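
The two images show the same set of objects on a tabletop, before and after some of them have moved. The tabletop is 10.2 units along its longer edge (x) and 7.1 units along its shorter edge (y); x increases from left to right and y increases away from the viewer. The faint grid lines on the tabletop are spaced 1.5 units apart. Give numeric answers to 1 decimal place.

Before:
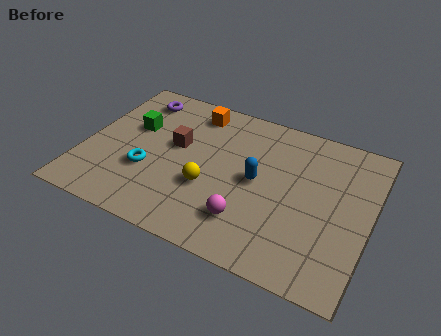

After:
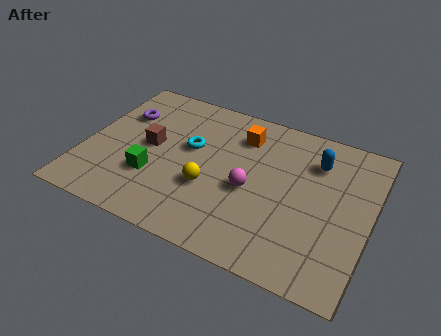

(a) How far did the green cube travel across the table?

2.3

The green cube was near (1.6, 4.4) before and (2.6, 2.3) after, so it travelled √(1.0² + 2.1²) ≈ 2.3 units.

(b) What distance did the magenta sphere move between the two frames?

1.4

From (6.1, 1.7) to (6.0, 3.1), the magenta sphere covered √(0.1² + 1.4²) ≈ 1.4 units.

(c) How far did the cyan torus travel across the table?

2.1

From (2.4, 2.5) to (3.7, 4.2), the cyan torus covered √(1.3² + 1.7²) ≈ 2.1 units.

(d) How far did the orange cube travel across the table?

1.9

From (3.6, 6.0) to (5.4, 5.5), the orange cube covered √(1.8² + 0.5²) ≈ 1.9 units.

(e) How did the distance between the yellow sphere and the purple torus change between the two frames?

-0.3

Before: roughly 4.5 units apart; after: 4.2. That's 0.3 units closer together.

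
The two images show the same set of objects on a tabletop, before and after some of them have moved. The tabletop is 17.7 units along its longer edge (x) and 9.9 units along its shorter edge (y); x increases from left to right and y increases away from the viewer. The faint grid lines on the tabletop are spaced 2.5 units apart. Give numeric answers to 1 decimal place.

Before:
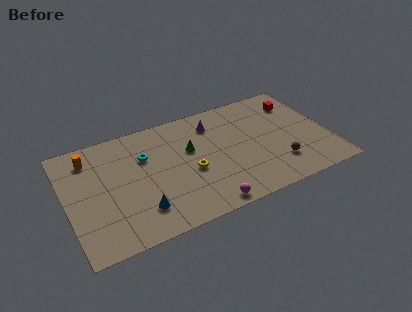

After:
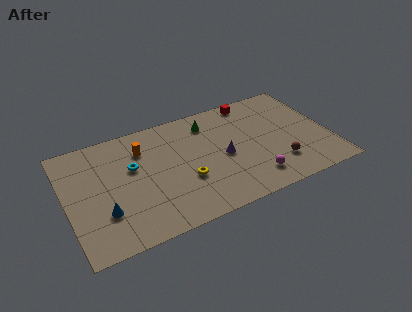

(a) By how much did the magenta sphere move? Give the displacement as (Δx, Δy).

(3.4, 1.0)

The magenta sphere started near (8.8, 0.9) and ended near (12.2, 1.9).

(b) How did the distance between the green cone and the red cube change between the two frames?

-4.5

Before: roughly 7.7 units apart; after: 3.2. That's 4.5 units closer together.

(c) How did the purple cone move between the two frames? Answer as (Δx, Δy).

(0.3, -3.2)

The purple cone started near (10.2, 7.8) and ended near (10.5, 4.6).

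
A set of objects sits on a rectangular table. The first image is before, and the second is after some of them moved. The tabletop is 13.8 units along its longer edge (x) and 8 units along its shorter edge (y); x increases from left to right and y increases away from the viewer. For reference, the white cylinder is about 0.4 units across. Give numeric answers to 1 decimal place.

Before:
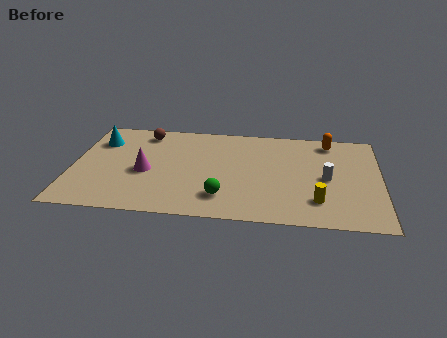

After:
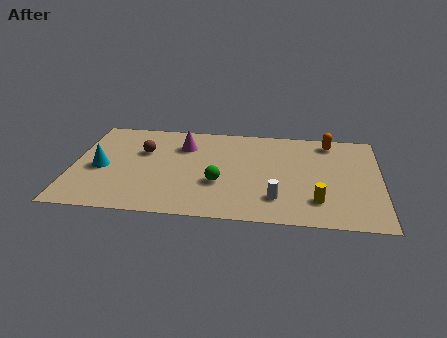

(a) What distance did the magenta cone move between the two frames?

2.9

From (3.3, 3.5) to (4.9, 5.9), the magenta cone covered √(1.6² + 2.4²) ≈ 2.9 units.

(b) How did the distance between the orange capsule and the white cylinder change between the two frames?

+2.4

The distance was about 3.1 in the first image and 5.5 in the second, so they moved 2.4 units further apart.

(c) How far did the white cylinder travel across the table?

2.9

The white cylinder was near (11.4, 3.8) before and (9.2, 1.9) after, so it travelled √(2.2² + 1.9²) ≈ 2.9 units.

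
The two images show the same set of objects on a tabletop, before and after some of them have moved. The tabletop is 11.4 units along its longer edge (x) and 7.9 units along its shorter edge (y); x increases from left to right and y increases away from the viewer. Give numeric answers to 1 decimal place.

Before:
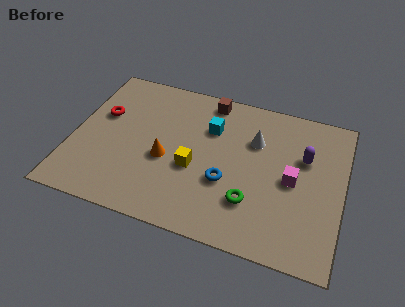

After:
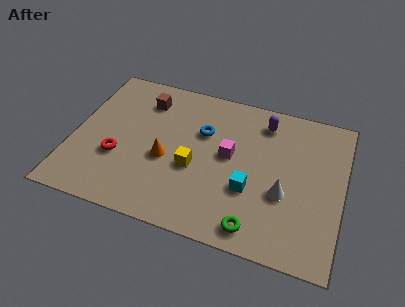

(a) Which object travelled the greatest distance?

the cyan cube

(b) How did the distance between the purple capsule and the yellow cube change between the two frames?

-0.6

Before: roughly 4.9 units apart; after: 4.3. That's 0.6 units closer together.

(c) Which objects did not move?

the yellow cube and the orange cone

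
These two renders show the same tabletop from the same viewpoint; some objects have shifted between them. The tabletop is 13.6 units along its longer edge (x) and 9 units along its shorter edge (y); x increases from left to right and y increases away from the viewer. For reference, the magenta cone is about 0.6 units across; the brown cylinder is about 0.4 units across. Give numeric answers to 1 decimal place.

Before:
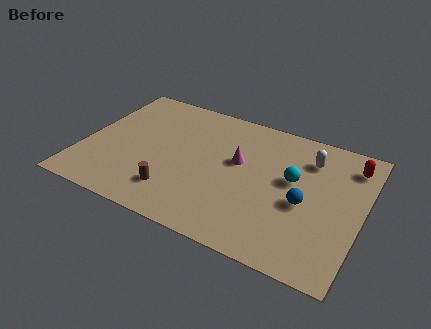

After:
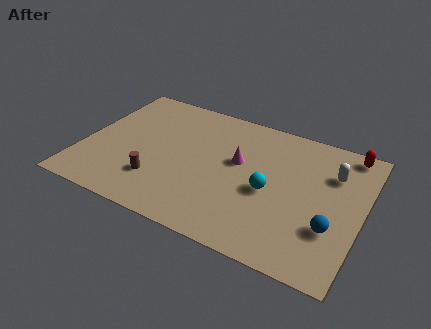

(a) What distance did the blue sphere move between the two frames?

1.7

From (10.9, 3.9) to (12.3, 2.9), the blue sphere covered √(1.4² + 1.0²) ≈ 1.7 units.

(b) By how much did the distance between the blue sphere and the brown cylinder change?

+2.0

The distance was about 6.4 in the first image and 8.4 in the second, so they moved 2.0 units further apart.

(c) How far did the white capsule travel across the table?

1.3

From (10.8, 6.9) to (12.0, 6.4), the white capsule covered √(1.2² + 0.5²) ≈ 1.3 units.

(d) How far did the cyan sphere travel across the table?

1.6

The cyan sphere was near (10.2, 5.2) before and (9.2, 4.0) after, so it travelled √(1.0² + 1.2²) ≈ 1.6 units.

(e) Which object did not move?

the magenta cone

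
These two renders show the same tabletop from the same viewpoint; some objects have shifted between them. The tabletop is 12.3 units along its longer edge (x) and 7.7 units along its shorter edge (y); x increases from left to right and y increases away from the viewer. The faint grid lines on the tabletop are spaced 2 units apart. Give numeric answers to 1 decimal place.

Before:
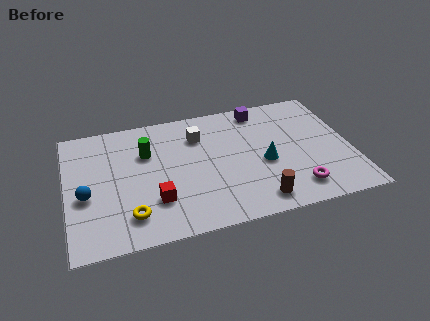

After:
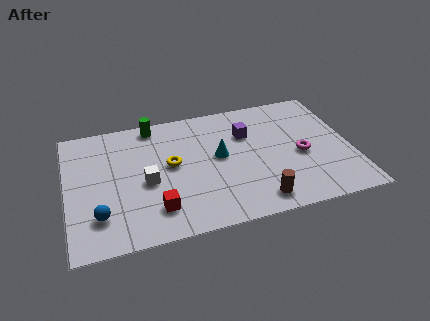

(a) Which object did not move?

the brown cylinder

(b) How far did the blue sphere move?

1.4

The blue sphere moved from about (0.8, 3.2) to (1.3, 1.9), a distance of √(0.5² + 1.3²) ≈ 1.4.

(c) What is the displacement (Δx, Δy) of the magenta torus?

(0.4, 2.0)

The magenta torus started near (9.7, 1.4) and ended near (10.1, 3.4).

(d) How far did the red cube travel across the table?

0.5

The red cube moved from about (3.7, 2.2) to (3.7, 1.7), a distance of √(0.0² + 0.5²) ≈ 0.5.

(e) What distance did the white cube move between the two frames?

3.3

From (5.8, 5.7) to (3.4, 3.4), the white cube covered √(2.4² + 2.3²) ≈ 3.3 units.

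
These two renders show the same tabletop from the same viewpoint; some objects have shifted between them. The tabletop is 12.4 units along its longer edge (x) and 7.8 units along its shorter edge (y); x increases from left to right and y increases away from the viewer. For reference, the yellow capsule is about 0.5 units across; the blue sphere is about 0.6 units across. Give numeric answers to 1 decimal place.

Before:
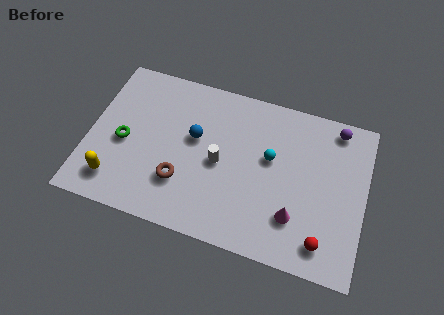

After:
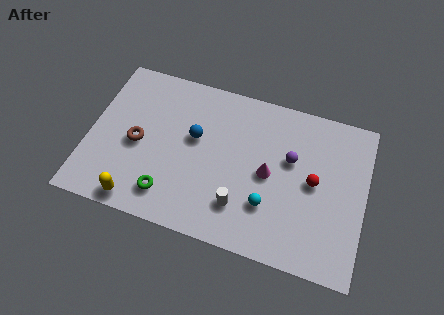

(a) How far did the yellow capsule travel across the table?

1.3

The yellow capsule moved from about (1.4, 1.5) to (2.5, 0.8), a distance of √(1.1² + 0.7²) ≈ 1.3.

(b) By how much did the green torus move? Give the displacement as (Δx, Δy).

(2.2, -2.0)

From the two frames, the green torus sits at roughly (1.6, 3.5) before and (3.8, 1.5) after.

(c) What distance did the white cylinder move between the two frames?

2.1

The white cylinder moved from about (5.9, 3.7) to (7.0, 1.9), a distance of √(1.1² + 1.8²) ≈ 2.1.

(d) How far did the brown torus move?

2.5

From (4.3, 2.3) to (2.2, 3.6), the brown torus covered √(2.1² + 1.3²) ≈ 2.5 units.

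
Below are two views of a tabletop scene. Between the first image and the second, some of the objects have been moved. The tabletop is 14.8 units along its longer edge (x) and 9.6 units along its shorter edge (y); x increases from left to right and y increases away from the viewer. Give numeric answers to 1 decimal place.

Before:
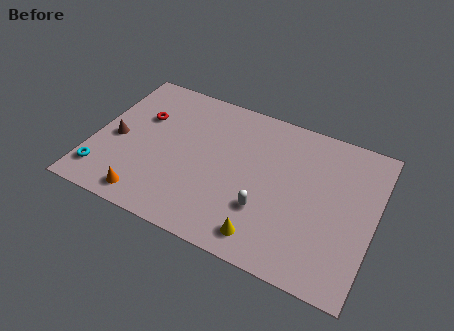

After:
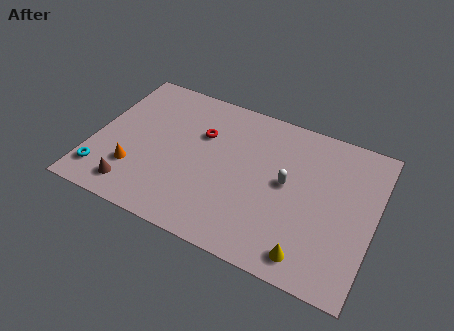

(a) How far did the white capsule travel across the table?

2.3

The white capsule was near (9.3, 3.0) before and (10.2, 5.1) after, so it travelled √(0.9² + 2.1²) ≈ 2.3 units.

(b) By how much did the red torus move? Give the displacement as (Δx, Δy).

(3.2, 0.1)

From the two frames, the red torus sits at roughly (2.3, 6.3) before and (5.5, 6.4) after.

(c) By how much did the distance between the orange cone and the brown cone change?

-2.5

They were about 3.7 units apart before and 1.2 after — 2.5 units closer together.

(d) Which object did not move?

the cyan torus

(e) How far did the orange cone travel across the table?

1.7

The orange cone moved from about (3.3, 1.2) to (2.4, 2.7), a distance of √(0.9² + 1.5²) ≈ 1.7.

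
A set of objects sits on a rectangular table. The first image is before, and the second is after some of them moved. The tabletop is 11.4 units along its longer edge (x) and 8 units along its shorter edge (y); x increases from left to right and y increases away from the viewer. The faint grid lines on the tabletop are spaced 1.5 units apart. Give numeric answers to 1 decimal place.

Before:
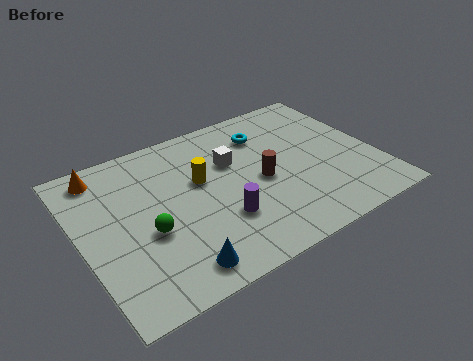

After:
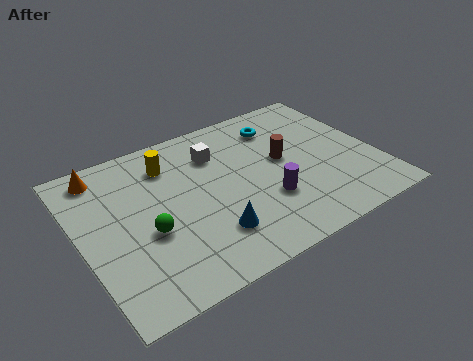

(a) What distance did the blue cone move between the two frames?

1.7

The blue cone moved from about (3.1, 1.1) to (4.6, 2.0), a distance of √(1.5² + 0.9²) ≈ 1.7.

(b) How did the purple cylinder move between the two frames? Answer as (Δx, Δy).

(1.8, 0.1)

The purple cylinder started near (5.1, 2.5) and ended near (6.9, 2.6).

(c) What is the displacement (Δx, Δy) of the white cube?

(-0.5, 0.7)

From the two frames, the white cube sits at roughly (6.0, 5.2) before and (5.5, 5.9) after.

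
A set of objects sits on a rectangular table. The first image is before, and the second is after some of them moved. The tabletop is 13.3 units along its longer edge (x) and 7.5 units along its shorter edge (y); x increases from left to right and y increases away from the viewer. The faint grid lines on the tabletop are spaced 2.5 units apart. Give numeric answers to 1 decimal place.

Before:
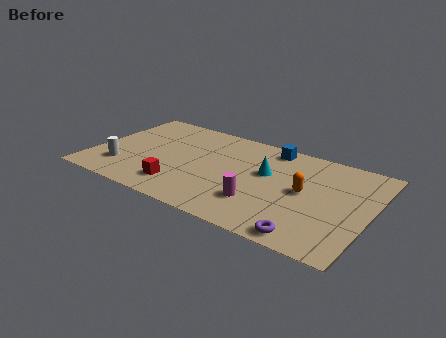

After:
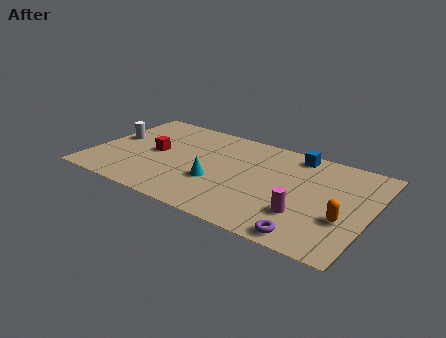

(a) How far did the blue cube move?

1.2

The blue cube was near (8.2, 6.6) before and (9.4, 6.6) after, so it travelled √(1.2² + 0.0²) ≈ 1.2 units.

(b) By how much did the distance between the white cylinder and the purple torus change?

+1.3

Before: roughly 9.3 units apart; after: 10.6. That's 1.3 units further apart.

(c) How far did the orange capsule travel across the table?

2.3

The orange capsule was near (10.2, 3.9) before and (12.2, 2.7) after, so it travelled √(2.0² + 1.2²) ≈ 2.3 units.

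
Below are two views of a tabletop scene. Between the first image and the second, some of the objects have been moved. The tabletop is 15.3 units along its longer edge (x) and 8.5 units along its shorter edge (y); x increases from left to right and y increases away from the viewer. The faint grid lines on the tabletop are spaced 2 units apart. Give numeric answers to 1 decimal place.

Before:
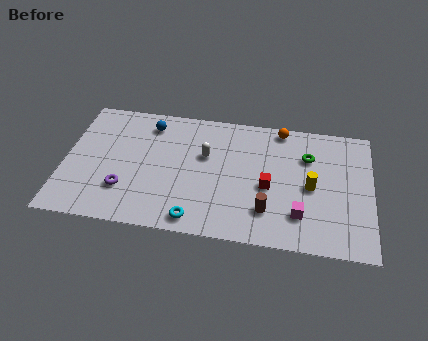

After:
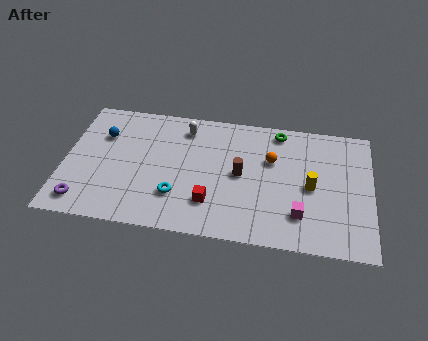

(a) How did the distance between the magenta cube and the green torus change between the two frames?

+1.6

The distance was about 3.9 in the first image and 5.5 in the second, so they moved 1.6 units further apart.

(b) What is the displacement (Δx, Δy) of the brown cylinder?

(-1.4, 2.2)

The brown cylinder was at about (10.2, 2.1) and moved to about (8.8, 4.3).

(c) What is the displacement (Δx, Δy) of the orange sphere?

(-0.4, -2.2)

The orange sphere was at about (10.7, 7.7) and moved to about (10.3, 5.5).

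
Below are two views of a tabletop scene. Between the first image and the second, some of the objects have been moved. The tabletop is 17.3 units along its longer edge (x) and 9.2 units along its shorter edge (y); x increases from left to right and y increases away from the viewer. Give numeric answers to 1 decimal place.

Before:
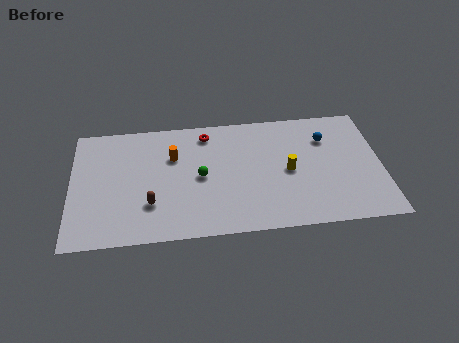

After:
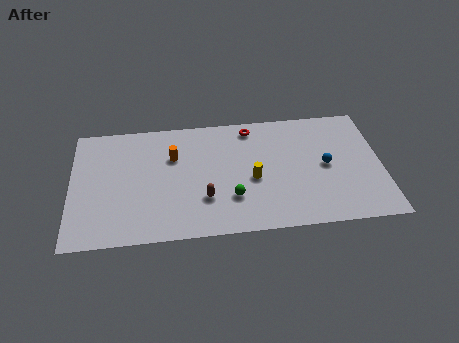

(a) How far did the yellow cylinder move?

2.0

From (12.1, 4.4) to (10.1, 4.0), the yellow cylinder covered √(2.0² + 0.4²) ≈ 2.0 units.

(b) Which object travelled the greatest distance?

the brown capsule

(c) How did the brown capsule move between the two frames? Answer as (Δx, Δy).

(3.0, 0.1)

The brown capsule started near (4.4, 2.7) and ended near (7.4, 2.8).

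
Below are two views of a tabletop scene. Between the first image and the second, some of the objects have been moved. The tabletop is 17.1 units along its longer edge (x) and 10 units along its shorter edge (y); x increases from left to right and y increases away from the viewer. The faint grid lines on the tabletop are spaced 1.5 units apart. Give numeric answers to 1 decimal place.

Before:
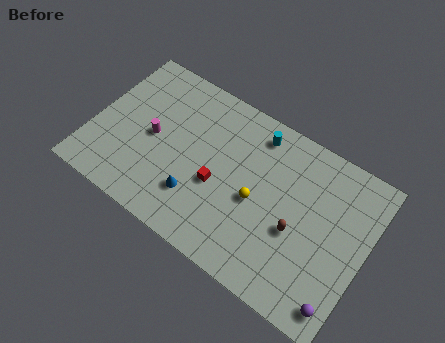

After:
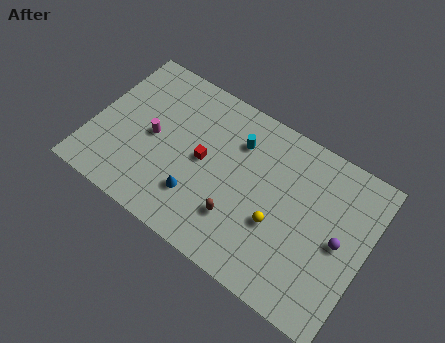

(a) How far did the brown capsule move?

3.7

The brown capsule moved from about (13.0, 4.1) to (9.5, 2.8), a distance of √(3.5² + 1.3²) ≈ 3.7.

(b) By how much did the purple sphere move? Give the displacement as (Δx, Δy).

(-0.7, 3.5)

The purple sphere was at about (16.2, 1.4) and moved to about (15.5, 4.9).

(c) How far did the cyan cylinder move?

1.5

The cyan cylinder was near (9.7, 8.5) before and (8.7, 7.4) after, so it travelled √(1.0² + 1.1²) ≈ 1.5 units.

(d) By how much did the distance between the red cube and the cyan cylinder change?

-1.8

Before: roughly 4.7 units apart; after: 2.9. That's 1.8 units closer together.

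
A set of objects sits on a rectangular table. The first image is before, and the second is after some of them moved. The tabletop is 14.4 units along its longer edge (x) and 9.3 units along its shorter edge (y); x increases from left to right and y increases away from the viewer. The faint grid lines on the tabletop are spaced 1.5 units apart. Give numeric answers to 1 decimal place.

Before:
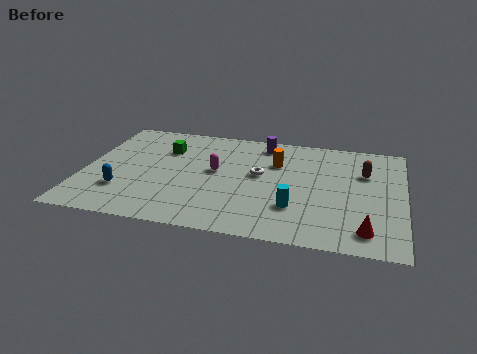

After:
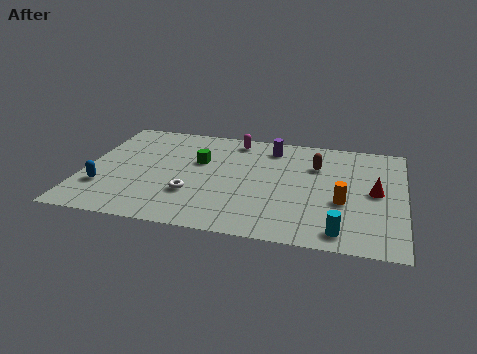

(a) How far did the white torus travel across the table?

3.7

The white torus was near (7.9, 5.2) before and (5.0, 2.9) after, so it travelled √(2.9² + 2.3²) ≈ 3.7 units.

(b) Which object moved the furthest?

the orange cylinder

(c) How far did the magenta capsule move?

3.1

From (5.9, 5.1) to (6.6, 8.1), the magenta capsule covered √(0.7² + 3.0²) ≈ 3.1 units.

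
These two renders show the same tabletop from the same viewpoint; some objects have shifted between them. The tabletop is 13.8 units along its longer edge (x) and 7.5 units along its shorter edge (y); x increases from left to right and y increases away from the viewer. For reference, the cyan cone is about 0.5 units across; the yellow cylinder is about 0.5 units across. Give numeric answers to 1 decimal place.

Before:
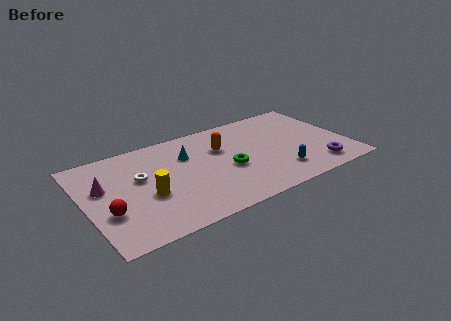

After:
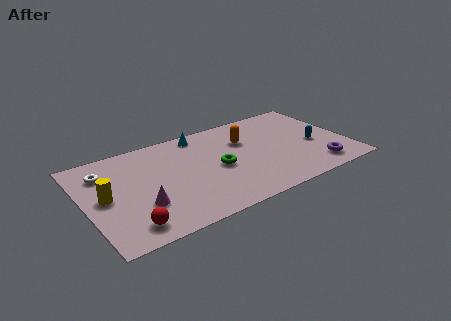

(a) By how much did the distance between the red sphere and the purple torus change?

-1.0

They were about 11.0 units apart before and 10.0 after — 1.0 units closer together.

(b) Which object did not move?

the purple torus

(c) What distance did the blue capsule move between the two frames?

2.7

From (9.9, 1.7) to (12.1, 3.2), the blue capsule covered √(2.2² + 1.5²) ≈ 2.7 units.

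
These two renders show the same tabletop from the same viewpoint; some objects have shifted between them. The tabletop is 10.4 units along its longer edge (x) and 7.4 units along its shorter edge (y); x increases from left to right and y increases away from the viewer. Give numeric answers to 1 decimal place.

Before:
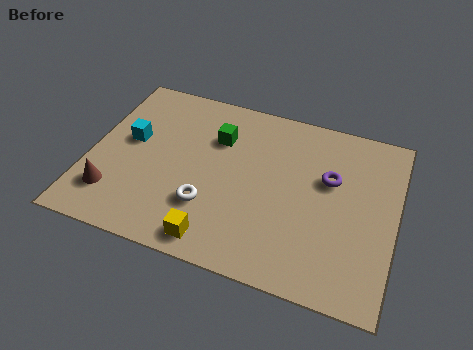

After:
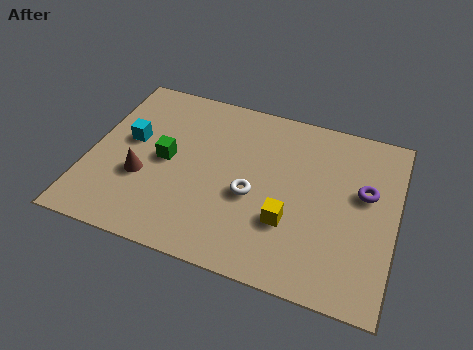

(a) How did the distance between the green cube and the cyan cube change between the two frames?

-1.7

The distance was about 3.1 in the first image and 1.4 in the second, so they moved 1.7 units closer together.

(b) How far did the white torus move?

1.7

The white torus moved from about (4.2, 2.2) to (5.6, 3.1), a distance of √(1.4² + 0.9²) ≈ 1.7.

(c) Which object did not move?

the cyan cube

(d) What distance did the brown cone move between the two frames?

1.3

The brown cone was near (1.0, 1.7) before and (1.9, 2.7) after, so it travelled √(0.9² + 1.0²) ≈ 1.3 units.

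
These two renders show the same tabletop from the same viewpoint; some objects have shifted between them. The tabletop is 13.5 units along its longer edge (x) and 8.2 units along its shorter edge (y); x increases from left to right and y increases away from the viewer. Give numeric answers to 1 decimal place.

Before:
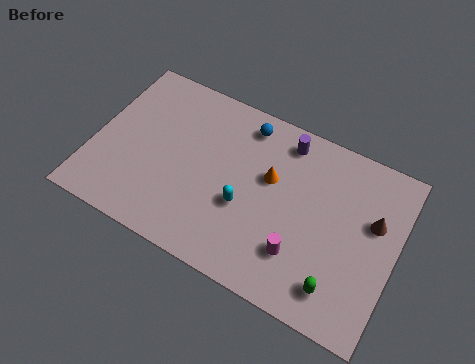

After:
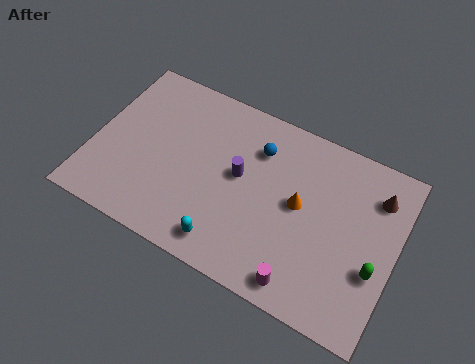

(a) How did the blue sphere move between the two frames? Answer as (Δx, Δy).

(0.7, -0.9)

The blue sphere was at about (6.4, 7.0) and moved to about (7.1, 6.1).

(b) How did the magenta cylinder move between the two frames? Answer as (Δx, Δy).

(0.3, -1.2)

From the two frames, the magenta cylinder sits at roughly (9.5, 2.2) before and (9.8, 1.0) after.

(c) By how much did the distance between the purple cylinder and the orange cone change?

+0.7

The distance was about 2.0 in the first image and 2.7 in the second, so they moved 0.7 units further apart.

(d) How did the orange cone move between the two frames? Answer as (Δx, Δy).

(1.4, -0.6)

The orange cone started near (7.8, 5.0) and ended near (9.2, 4.4).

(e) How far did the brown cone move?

1.2

The brown cone moved from about (12.4, 5.1) to (12.4, 6.3), a distance of √(0.0² + 1.2²) ≈ 1.2.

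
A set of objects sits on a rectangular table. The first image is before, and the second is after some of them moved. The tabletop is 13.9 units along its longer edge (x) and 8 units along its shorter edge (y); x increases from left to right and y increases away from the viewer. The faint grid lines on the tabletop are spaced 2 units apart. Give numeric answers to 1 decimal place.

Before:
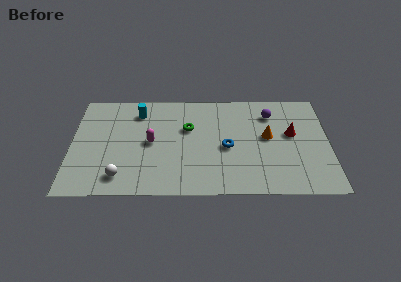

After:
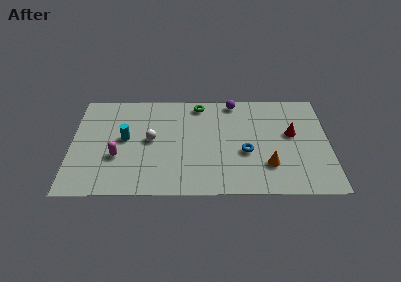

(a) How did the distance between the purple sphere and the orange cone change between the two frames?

+3.5

They were about 1.8 units apart before and 5.3 after — 3.5 units further apart.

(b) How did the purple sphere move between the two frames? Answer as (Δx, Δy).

(-2.0, 1.0)

The purple sphere was at about (10.8, 6.2) and moved to about (8.8, 7.2).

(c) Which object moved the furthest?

the white sphere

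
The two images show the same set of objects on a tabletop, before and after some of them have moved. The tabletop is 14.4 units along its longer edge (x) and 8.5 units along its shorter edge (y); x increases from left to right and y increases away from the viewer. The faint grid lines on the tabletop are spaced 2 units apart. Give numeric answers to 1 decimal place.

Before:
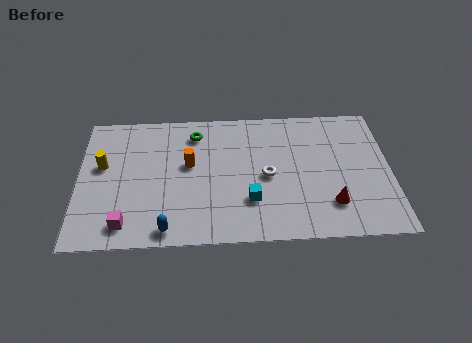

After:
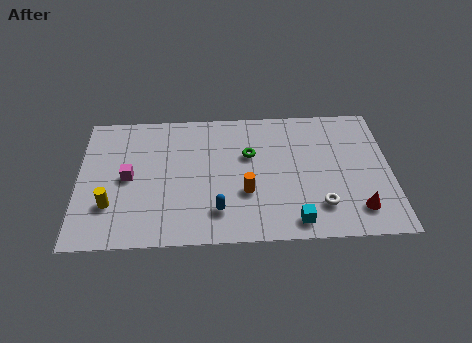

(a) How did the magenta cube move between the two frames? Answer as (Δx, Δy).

(0.1, 2.9)

The magenta cube was at about (2.2, 1.3) and moved to about (2.3, 4.2).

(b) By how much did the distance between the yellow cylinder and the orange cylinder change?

+2.2

Before: roughly 4.0 units apart; after: 6.2. That's 2.2 units further apart.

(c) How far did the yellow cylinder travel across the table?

2.5

The yellow cylinder was near (1.1, 5.0) before and (1.5, 2.5) after, so it travelled √(0.4² + 2.5²) ≈ 2.5 units.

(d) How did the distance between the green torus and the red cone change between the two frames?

-1.7

Before: roughly 7.8 units apart; after: 6.1. That's 1.7 units closer together.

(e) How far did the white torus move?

3.1

The white torus was near (8.7, 4.0) before and (11.1, 2.0) after, so it travelled √(2.4² + 2.0²) ≈ 3.1 units.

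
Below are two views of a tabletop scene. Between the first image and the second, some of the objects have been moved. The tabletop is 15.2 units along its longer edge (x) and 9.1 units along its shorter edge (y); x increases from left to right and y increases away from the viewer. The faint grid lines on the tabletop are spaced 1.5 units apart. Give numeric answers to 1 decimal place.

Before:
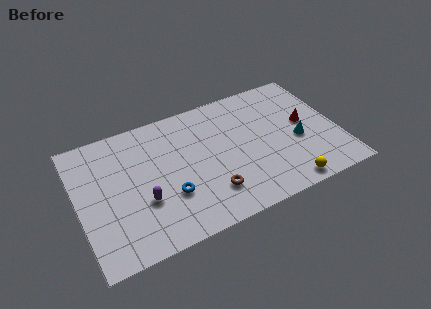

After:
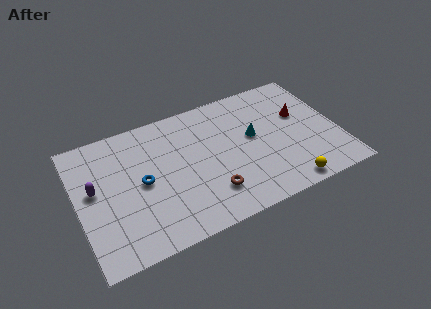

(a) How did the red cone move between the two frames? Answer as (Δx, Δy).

(-0.2, 0.7)

From the two frames, the red cone sits at roughly (13.4, 4.9) before and (13.2, 5.6) after.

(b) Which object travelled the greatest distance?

the purple capsule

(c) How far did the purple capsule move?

3.2

From (3.6, 3.2) to (1.0, 5.1), the purple capsule covered √(2.6² + 1.9²) ≈ 3.2 units.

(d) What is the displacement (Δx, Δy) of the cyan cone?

(-2.5, 1.3)

The cyan cone was at about (12.8, 3.8) and moved to about (10.3, 5.1).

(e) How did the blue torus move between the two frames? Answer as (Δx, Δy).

(-1.4, 1.5)

The blue torus started near (5.1, 3.0) and ended near (3.7, 4.5).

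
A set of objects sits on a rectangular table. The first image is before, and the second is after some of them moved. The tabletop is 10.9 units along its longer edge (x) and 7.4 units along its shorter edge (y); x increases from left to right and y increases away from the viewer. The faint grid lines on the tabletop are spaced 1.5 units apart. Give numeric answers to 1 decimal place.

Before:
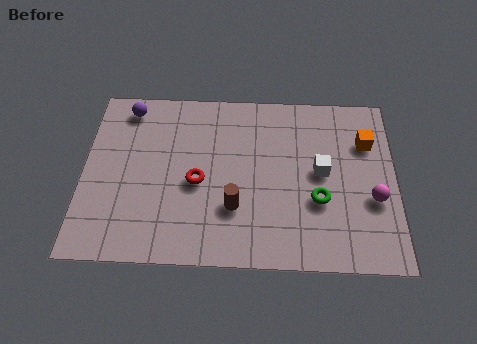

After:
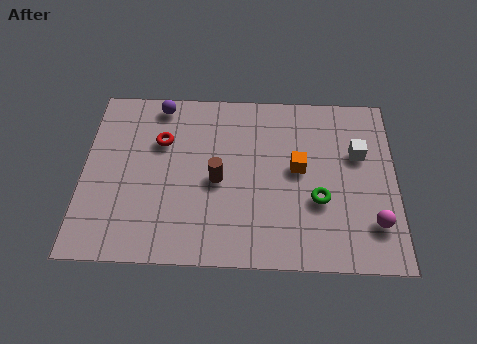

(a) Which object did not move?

the green torus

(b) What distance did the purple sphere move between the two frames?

1.1

The purple sphere was near (1.5, 6.4) before and (2.6, 6.6) after, so it travelled √(1.1² + 0.2²) ≈ 1.1 units.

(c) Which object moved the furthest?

the orange cube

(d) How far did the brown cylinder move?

1.3

From (5.3, 2.3) to (4.7, 3.4), the brown cylinder covered √(0.6² + 1.1²) ≈ 1.3 units.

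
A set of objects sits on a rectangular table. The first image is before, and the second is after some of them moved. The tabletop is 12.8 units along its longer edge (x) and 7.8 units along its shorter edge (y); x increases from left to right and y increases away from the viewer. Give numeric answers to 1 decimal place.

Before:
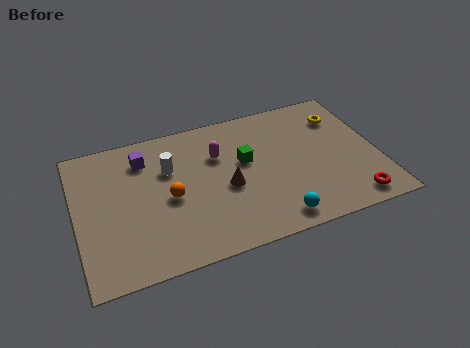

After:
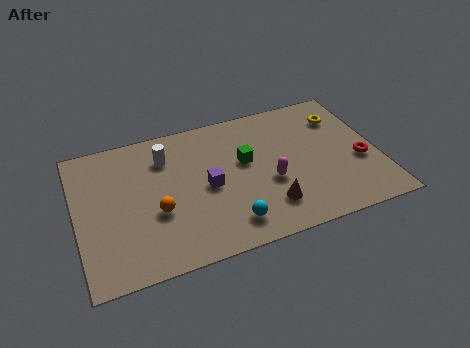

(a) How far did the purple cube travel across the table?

3.5

The purple cube was near (3.0, 6.1) before and (5.5, 3.7) after, so it travelled √(2.5² + 2.4²) ≈ 3.5 units.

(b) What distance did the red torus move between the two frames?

2.2

From (11.4, 1.0) to (12.0, 3.1), the red torus covered √(0.6² + 2.1²) ≈ 2.2 units.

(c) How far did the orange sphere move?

0.8

The orange sphere moved from about (3.9, 3.6) to (3.3, 3.0), a distance of √(0.6² + 0.6²) ≈ 0.8.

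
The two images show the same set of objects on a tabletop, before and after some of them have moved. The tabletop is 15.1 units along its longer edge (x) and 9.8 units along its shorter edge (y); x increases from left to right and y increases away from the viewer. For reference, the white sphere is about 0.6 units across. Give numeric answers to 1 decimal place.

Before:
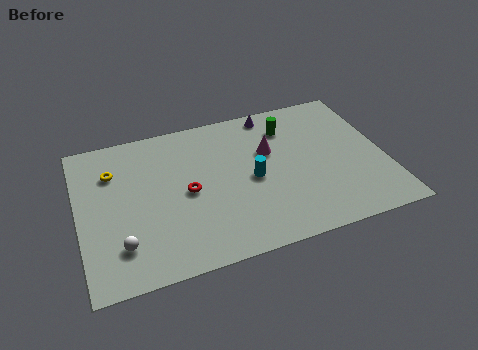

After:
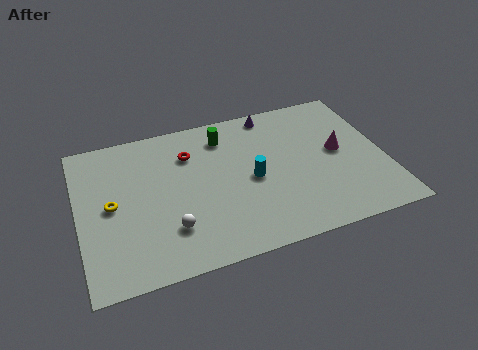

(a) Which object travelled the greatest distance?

the magenta cone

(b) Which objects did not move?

the cyan cylinder and the purple cone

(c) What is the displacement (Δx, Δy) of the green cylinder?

(-3.2, 0.3)

The green cylinder started near (10.6, 7.6) and ended near (7.4, 7.9).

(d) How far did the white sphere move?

2.4

The white sphere moved from about (1.9, 2.3) to (4.3, 2.6), a distance of √(2.4² + 0.3²) ≈ 2.4.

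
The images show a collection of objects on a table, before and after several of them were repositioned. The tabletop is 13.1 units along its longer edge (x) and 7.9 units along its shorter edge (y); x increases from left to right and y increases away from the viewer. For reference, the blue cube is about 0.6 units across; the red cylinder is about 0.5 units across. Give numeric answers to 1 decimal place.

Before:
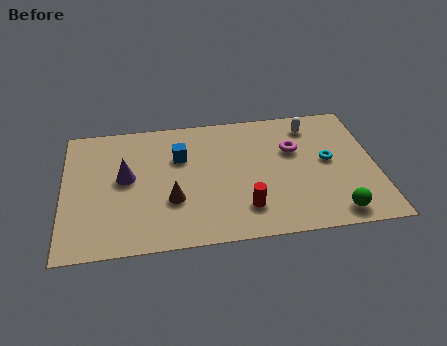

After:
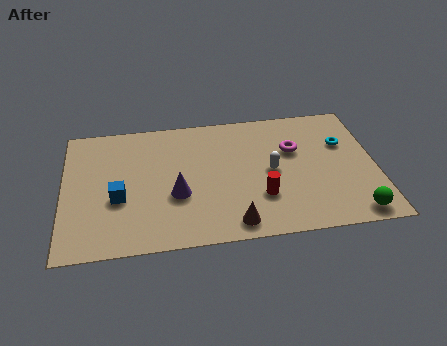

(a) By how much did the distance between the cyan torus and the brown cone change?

-0.4

They were about 6.8 units apart before and 6.4 after — 0.4 units closer together.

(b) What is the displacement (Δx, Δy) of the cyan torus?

(0.7, 1.0)

The cyan torus was at about (11.1, 4.2) and moved to about (11.8, 5.2).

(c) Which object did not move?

the magenta torus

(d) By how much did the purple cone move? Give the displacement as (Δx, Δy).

(2.1, -1.3)

The purple cone started near (2.6, 4.3) and ended near (4.7, 3.0).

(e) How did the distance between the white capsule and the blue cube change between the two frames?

+0.7

Before: roughly 5.7 units apart; after: 6.4. That's 0.7 units further apart.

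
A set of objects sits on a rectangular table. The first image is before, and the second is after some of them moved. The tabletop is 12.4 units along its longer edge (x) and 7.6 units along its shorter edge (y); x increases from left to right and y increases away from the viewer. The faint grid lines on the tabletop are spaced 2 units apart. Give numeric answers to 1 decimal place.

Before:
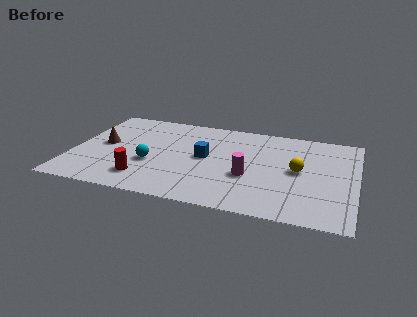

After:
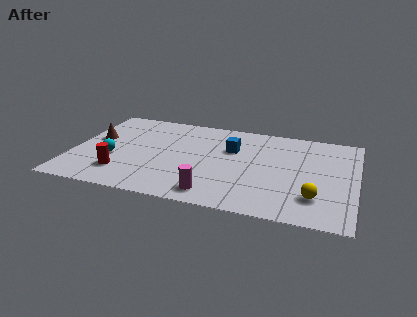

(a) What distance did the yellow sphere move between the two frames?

2.2

The yellow sphere was near (9.9, 3.9) before and (10.7, 1.9) after, so it travelled √(0.8² + 2.0²) ≈ 2.2 units.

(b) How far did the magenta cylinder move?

2.3

The magenta cylinder was near (7.8, 2.9) before and (6.4, 1.1) after, so it travelled √(1.4² + 1.8²) ≈ 2.3 units.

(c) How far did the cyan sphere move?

1.7

The cyan sphere moved from about (3.5, 2.9) to (1.8, 2.9), a distance of √(1.7² + 0.0²) ≈ 1.7.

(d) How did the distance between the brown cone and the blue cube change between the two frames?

+1.5

Before: roughly 4.5 units apart; after: 6.0. That's 1.5 units further apart.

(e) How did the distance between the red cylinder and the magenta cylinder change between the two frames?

-0.5

Before: roughly 4.7 units apart; after: 4.2. That's 0.5 units closer together.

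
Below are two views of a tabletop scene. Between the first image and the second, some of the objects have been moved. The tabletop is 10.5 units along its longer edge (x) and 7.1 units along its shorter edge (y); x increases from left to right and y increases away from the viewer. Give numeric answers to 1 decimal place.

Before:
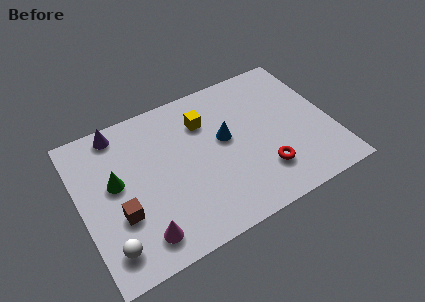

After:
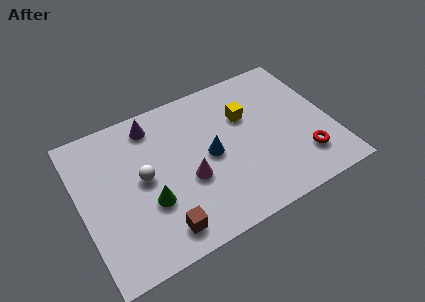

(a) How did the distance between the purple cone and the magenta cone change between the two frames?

-1.7

They were about 5.1 units apart before and 3.4 after — 1.7 units closer together.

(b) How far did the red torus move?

1.7

The red torus moved from about (7.4, 1.8) to (9.1, 1.7), a distance of √(1.7² + 0.1²) ≈ 1.7.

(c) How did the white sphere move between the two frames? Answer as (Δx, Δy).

(1.7, 2.4)

From the two frames, the white sphere sits at roughly (0.9, 1.3) before and (2.6, 3.7) after.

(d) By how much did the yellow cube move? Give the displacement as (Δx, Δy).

(1.7, -0.5)

The yellow cube was at about (5.4, 5.2) and moved to about (7.1, 4.7).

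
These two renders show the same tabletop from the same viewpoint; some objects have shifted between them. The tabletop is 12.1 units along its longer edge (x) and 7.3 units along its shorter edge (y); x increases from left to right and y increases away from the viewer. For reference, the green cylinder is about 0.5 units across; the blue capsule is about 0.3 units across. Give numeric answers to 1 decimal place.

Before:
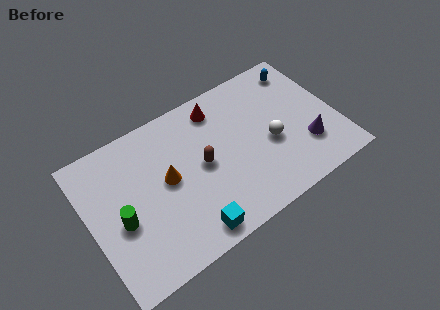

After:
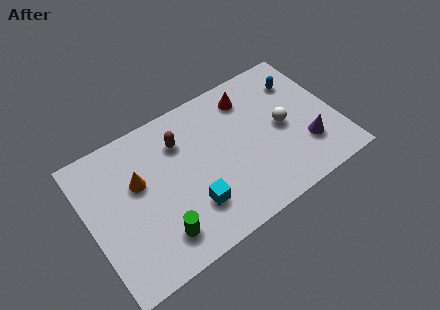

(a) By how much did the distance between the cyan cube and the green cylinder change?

-1.9

The distance was about 3.7 in the first image and 1.8 in the second, so they moved 1.9 units closer together.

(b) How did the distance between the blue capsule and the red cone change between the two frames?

-1.7

They were about 4.2 units apart before and 2.5 after — 1.7 units closer together.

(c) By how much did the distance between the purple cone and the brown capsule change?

+1.4

The distance was about 5.2 in the first image and 6.6 in the second, so they moved 1.4 units further apart.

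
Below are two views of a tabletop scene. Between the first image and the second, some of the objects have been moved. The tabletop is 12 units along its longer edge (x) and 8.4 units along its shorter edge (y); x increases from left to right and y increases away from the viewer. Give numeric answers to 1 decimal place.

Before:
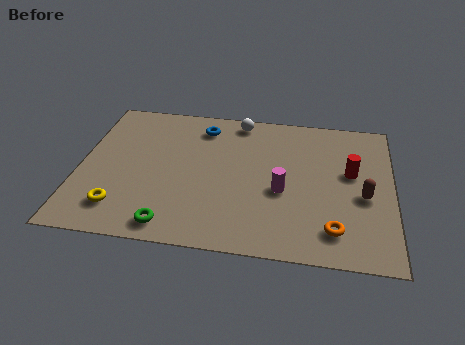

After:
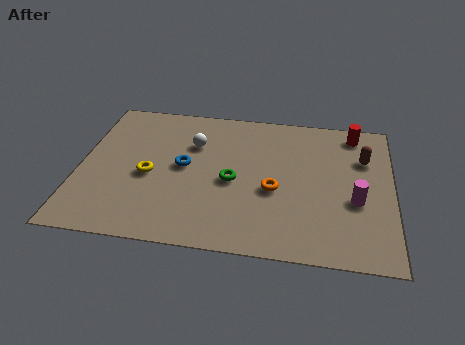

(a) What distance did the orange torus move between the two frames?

3.0

The orange torus was near (9.8, 1.6) before and (7.5, 3.5) after, so it travelled √(2.3² + 1.9²) ≈ 3.0 units.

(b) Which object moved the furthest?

the green torus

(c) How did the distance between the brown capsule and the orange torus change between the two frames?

+1.8

The distance was about 2.3 in the first image and 4.1 in the second, so they moved 1.8 units further apart.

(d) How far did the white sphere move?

2.4

From (6.0, 7.5) to (4.3, 5.8), the white sphere covered √(1.7² + 1.7²) ≈ 2.4 units.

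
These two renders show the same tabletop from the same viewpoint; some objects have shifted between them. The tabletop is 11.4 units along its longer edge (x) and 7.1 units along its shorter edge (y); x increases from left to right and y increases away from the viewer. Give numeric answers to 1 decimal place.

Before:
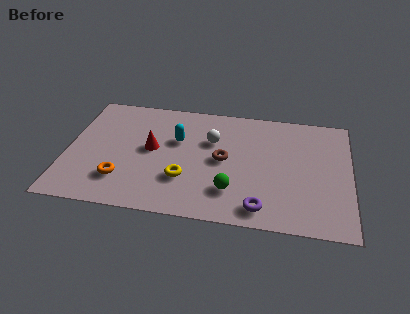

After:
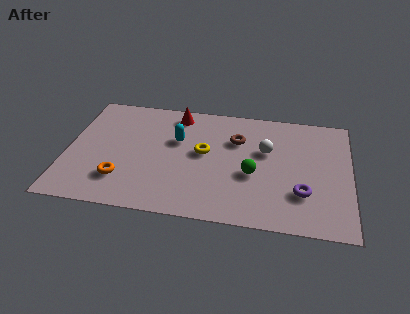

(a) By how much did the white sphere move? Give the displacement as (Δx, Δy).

(2.2, -0.3)

The white sphere was at about (5.8, 4.7) and moved to about (8.0, 4.4).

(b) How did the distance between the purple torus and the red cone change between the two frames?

+1.3

Before: roughly 5.3 units apart; after: 6.6. That's 1.3 units further apart.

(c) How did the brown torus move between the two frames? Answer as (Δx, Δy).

(0.5, 1.3)

From the two frames, the brown torus sits at roughly (6.3, 3.6) before and (6.8, 4.9) after.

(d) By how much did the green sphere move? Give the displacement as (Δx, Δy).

(0.8, 1.1)

From the two frames, the green sphere sits at roughly (6.7, 1.8) before and (7.5, 2.9) after.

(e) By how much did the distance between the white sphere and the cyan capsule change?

+2.2

Before: roughly 1.4 units apart; after: 3.6. That's 2.2 units further apart.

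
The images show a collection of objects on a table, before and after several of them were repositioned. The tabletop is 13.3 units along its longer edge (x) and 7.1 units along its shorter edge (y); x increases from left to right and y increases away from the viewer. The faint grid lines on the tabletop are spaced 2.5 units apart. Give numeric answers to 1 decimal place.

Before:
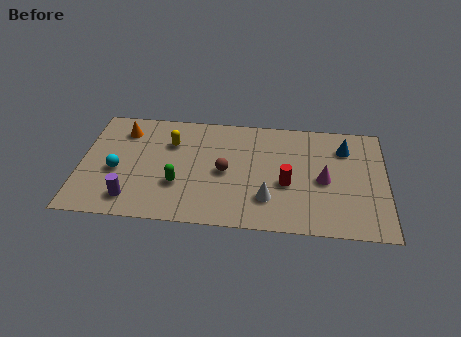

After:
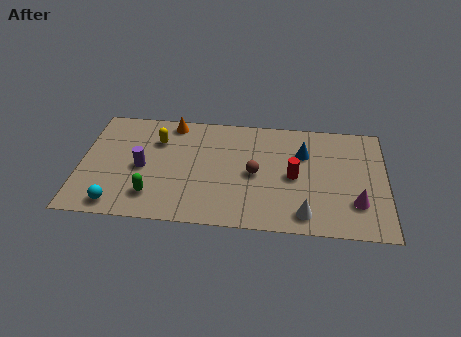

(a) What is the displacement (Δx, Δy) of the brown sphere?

(1.3, 0.0)

The brown sphere was at about (6.3, 3.4) and moved to about (7.6, 3.4).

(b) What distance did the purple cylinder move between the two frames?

2.0

The purple cylinder moved from about (2.3, 1.3) to (2.7, 3.3), a distance of √(0.4² + 2.0²) ≈ 2.0.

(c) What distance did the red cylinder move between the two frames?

0.6

The red cylinder moved from about (9.0, 2.9) to (9.3, 3.4), a distance of √(0.3² + 0.5²) ≈ 0.6.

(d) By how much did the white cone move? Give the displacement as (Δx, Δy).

(1.6, -0.8)

The white cone started near (8.2, 1.9) and ended near (9.8, 1.1).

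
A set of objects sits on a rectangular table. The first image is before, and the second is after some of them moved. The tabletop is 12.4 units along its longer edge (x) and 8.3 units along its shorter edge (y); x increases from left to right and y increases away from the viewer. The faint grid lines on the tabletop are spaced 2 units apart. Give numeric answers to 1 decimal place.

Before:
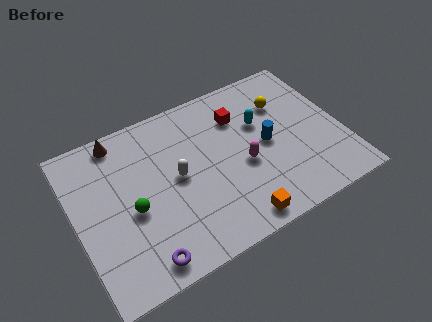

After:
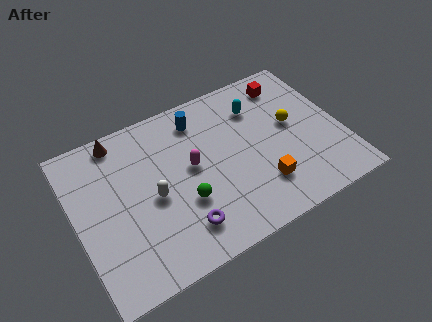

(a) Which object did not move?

the brown cone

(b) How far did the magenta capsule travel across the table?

2.5

The magenta capsule moved from about (7.7, 3.5) to (5.4, 4.5), a distance of √(2.3² + 1.0²) ≈ 2.5.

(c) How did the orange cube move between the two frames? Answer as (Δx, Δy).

(1.4, 1.2)

The orange cube started near (6.9, 0.9) and ended near (8.3, 2.1).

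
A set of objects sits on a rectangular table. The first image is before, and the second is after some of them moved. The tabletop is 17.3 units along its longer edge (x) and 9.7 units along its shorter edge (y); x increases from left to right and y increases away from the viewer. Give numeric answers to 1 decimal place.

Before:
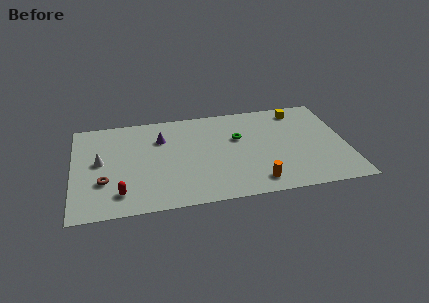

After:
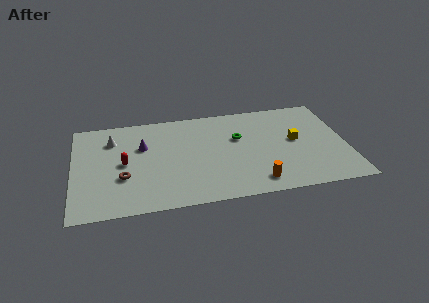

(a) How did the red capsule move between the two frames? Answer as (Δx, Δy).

(0.3, 2.9)

The red capsule started near (2.9, 1.9) and ended near (3.2, 4.8).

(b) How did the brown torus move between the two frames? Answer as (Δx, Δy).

(1.2, 0.2)

From the two frames, the brown torus sits at roughly (1.9, 3.2) before and (3.1, 3.4) after.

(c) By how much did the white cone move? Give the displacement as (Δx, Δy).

(0.8, 2.1)

The white cone started near (1.7, 5.2) and ended near (2.5, 7.3).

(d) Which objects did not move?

the green torus and the orange cylinder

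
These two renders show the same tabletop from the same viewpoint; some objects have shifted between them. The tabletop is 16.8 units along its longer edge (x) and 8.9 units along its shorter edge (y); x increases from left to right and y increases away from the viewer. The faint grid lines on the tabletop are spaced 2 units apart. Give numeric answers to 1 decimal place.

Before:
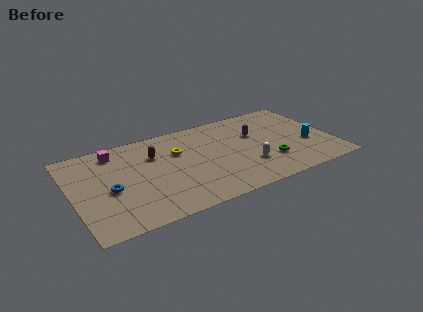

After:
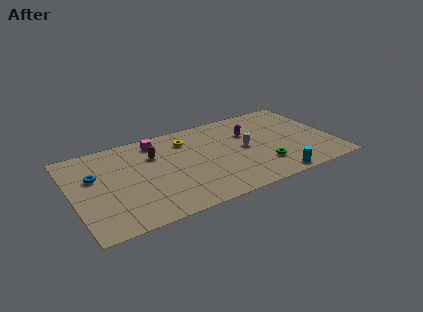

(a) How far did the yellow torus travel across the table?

1.2

The yellow torus moved from about (6.9, 5.9) to (7.6, 6.9), a distance of √(0.7² + 1.0²) ≈ 1.2.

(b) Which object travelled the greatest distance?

the cyan cylinder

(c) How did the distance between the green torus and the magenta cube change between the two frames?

-2.5

The distance was about 10.7 in the first image and 8.2 in the second, so they moved 2.5 units closer together.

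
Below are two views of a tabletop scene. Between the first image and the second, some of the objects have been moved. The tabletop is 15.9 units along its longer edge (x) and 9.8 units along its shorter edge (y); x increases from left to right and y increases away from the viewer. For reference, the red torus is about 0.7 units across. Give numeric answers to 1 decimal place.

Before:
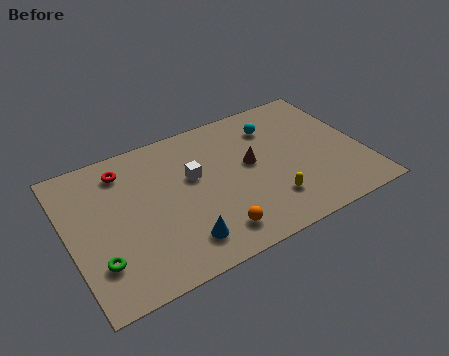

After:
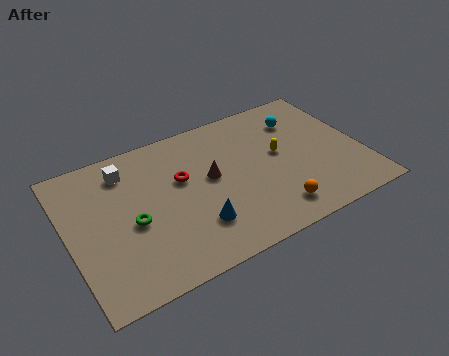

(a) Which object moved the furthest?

the white cube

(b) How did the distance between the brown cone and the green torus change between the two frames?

-4.5

The distance was about 9.0 in the first image and 4.5 in the second, so they moved 4.5 units closer together.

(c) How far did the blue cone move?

1.1

The blue cone was near (5.6, 1.9) before and (6.5, 2.6) after, so it travelled √(0.9² + 0.7²) ≈ 1.1 units.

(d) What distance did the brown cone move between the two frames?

2.2

The brown cone was near (9.9, 5.4) before and (7.7, 5.4) after, so it travelled √(2.2² + 0.0²) ≈ 2.2 units.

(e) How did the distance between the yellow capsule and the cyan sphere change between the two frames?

-2.7

They were about 5.2 units apart before and 2.5 after — 2.7 units closer together.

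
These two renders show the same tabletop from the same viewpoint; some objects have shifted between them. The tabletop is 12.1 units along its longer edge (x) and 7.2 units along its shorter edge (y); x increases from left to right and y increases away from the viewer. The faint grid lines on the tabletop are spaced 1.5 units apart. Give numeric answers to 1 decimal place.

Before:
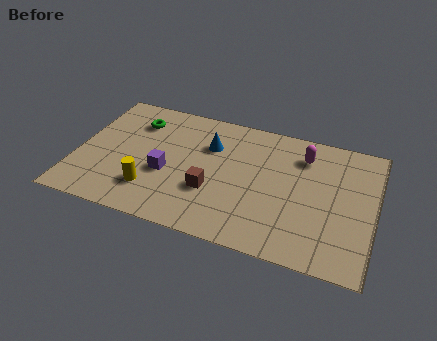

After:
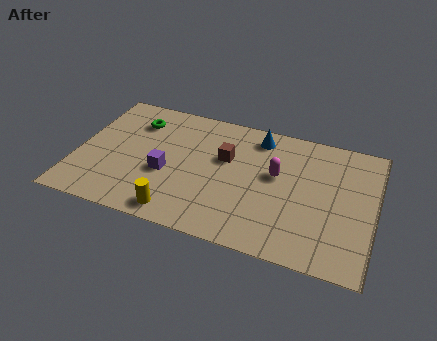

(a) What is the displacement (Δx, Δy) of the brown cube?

(0.4, 2.0)

The brown cube was at about (5.6, 2.5) and moved to about (6.0, 4.5).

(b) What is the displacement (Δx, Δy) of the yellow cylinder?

(1.2, -0.9)

The yellow cylinder was at about (3.2, 1.8) and moved to about (4.4, 0.9).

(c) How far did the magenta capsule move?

1.7

The magenta capsule was near (9.1, 5.6) before and (8.1, 4.2) after, so it travelled √(1.0² + 1.4²) ≈ 1.7 units.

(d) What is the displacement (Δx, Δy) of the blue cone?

(1.9, 1.1)

The blue cone was at about (5.3, 5.0) and moved to about (7.2, 6.1).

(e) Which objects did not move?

the green torus and the purple cube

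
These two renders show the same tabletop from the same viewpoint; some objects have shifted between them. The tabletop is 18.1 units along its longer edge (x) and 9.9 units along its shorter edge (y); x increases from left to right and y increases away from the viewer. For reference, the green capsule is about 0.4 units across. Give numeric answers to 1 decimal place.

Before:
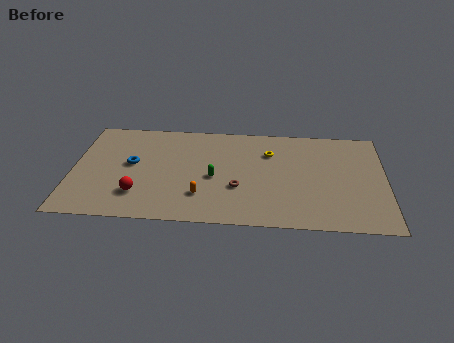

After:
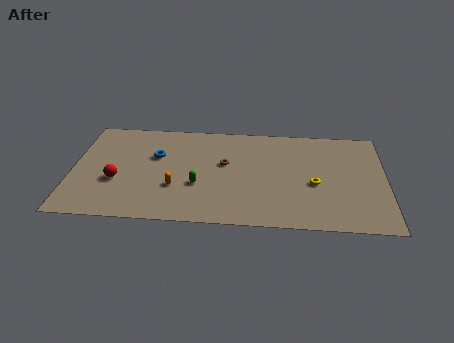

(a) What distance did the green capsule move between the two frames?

1.2

The green capsule moved from about (8.2, 4.4) to (7.3, 3.6), a distance of √(0.9² + 0.8²) ≈ 1.2.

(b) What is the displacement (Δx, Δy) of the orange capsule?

(-1.5, 0.7)

The orange capsule was at about (7.5, 2.6) and moved to about (6.0, 3.3).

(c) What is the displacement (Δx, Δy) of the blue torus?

(1.4, 0.9)

The blue torus started near (3.4, 5.4) and ended near (4.8, 6.3).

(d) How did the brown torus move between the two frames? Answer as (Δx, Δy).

(-0.8, 2.3)

From the two frames, the brown torus sits at roughly (9.6, 3.5) before and (8.8, 5.8) after.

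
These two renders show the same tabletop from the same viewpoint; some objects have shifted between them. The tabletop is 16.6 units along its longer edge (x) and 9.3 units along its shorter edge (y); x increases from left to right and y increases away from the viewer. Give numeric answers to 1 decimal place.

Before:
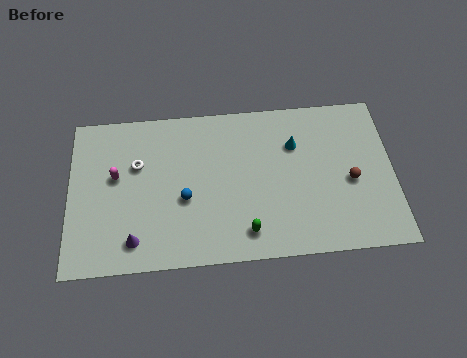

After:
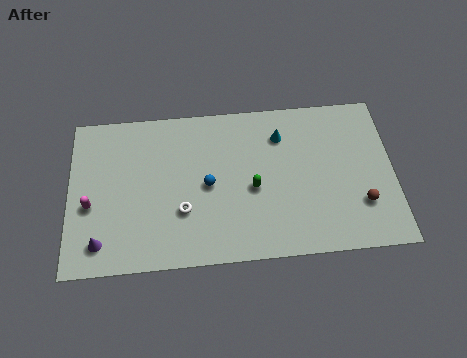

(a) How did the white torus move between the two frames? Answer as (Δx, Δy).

(2.3, -2.9)

The white torus started near (3.5, 6.0) and ended near (5.8, 3.1).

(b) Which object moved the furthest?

the white torus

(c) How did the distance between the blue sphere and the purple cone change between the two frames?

+2.8

They were about 3.4 units apart before and 6.2 after — 2.8 units further apart.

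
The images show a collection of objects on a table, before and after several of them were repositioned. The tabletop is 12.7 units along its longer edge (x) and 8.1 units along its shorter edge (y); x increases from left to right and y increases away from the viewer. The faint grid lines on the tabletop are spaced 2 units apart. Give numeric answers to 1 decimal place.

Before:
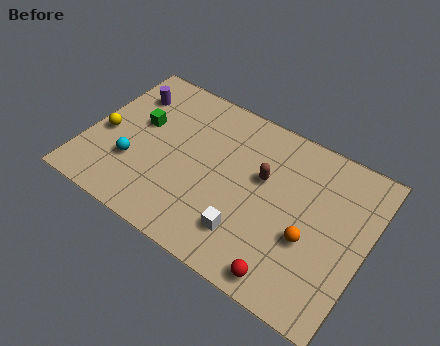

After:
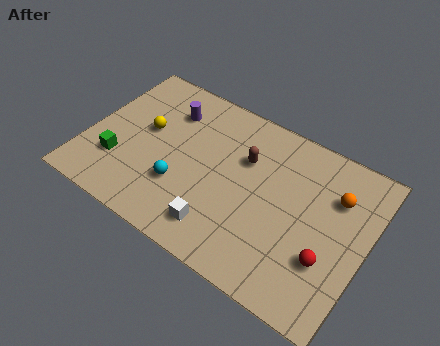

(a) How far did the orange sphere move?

2.7

The orange sphere moved from about (10.3, 3.1) to (11.1, 5.7), a distance of √(0.8² + 2.6²) ≈ 2.7.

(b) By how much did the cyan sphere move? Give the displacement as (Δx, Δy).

(2.2, 0.0)

The cyan sphere was at about (2.3, 2.6) and moved to about (4.5, 2.6).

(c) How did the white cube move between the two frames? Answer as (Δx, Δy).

(-1.2, -0.4)

The white cube started near (7.7, 1.9) and ended near (6.5, 1.5).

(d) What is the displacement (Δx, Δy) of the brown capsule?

(-0.9, 0.5)

From the two frames, the brown capsule sits at roughly (7.9, 4.9) before and (7.0, 5.4) after.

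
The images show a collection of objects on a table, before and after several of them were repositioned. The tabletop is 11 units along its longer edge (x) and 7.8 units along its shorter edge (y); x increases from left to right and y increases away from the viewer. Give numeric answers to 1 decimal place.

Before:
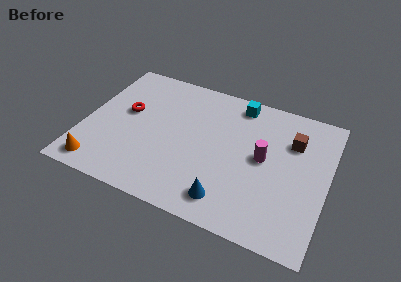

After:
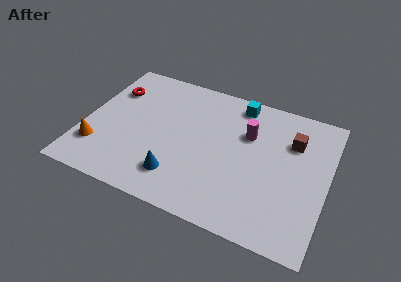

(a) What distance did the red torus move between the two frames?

1.4

The red torus was near (1.8, 4.5) before and (1.0, 5.6) after, so it travelled √(0.8² + 1.1²) ≈ 1.4 units.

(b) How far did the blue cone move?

2.3

The blue cone moved from about (6.8, 1.3) to (4.5, 1.7), a distance of √(2.3² + 0.4²) ≈ 2.3.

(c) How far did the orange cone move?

1.0

The orange cone moved from about (1.0, 1.0) to (0.8, 2.0), a distance of √(0.2² + 1.0²) ≈ 1.0.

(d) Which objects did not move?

the cyan cube and the brown cube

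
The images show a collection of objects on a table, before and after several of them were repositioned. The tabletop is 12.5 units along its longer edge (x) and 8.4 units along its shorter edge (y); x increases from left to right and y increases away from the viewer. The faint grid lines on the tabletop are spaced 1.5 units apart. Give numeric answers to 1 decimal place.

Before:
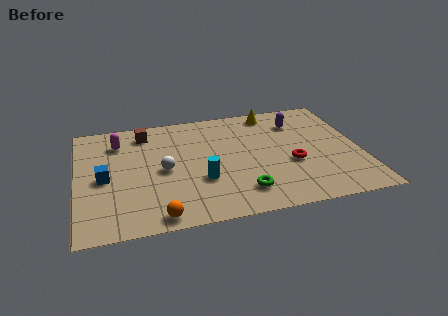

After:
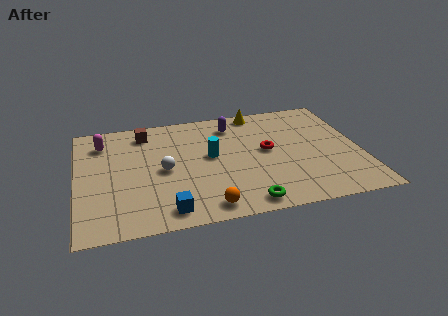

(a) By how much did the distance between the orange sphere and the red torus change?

-2.0

The distance was about 6.5 in the first image and 4.5 in the second, so they moved 2.0 units closer together.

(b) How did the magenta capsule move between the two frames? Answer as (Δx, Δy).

(-0.7, 0.1)

The magenta capsule was at about (1.9, 6.5) and moved to about (1.2, 6.6).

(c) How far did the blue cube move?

3.8

From (1.2, 3.9) to (3.8, 1.1), the blue cube covered √(2.6² + 2.8²) ≈ 3.8 units.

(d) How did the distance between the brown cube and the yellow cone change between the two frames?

-0.6

They were about 5.7 units apart before and 5.1 after — 0.6 units closer together.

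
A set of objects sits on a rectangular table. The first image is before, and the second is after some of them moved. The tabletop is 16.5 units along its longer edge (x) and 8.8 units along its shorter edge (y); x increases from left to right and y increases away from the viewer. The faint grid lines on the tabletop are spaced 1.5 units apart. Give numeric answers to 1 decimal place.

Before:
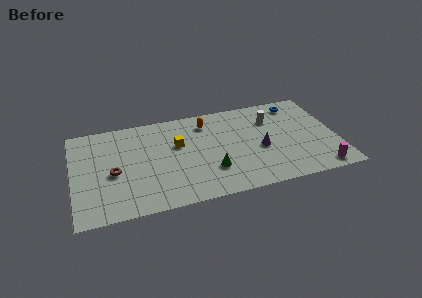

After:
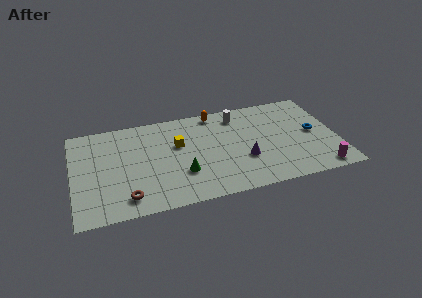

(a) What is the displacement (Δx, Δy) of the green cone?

(-1.8, 0.2)

From the two frames, the green cone sits at roughly (8.5, 2.6) before and (6.7, 2.8) after.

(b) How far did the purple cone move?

1.3

The purple cone moved from about (11.7, 3.8) to (10.6, 3.1), a distance of √(1.1² + 0.7²) ≈ 1.3.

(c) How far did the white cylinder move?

2.3

From (12.6, 6.4) to (10.5, 7.3), the white cylinder covered √(2.1² + 0.9²) ≈ 2.3 units.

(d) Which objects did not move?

the magenta cylinder and the yellow cube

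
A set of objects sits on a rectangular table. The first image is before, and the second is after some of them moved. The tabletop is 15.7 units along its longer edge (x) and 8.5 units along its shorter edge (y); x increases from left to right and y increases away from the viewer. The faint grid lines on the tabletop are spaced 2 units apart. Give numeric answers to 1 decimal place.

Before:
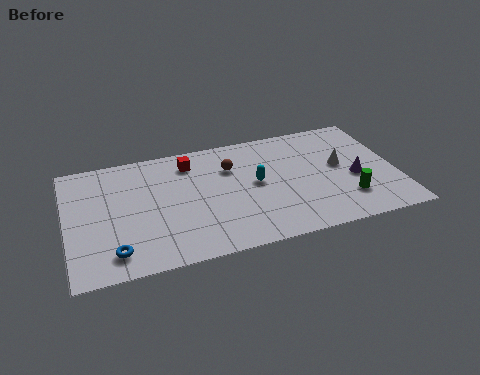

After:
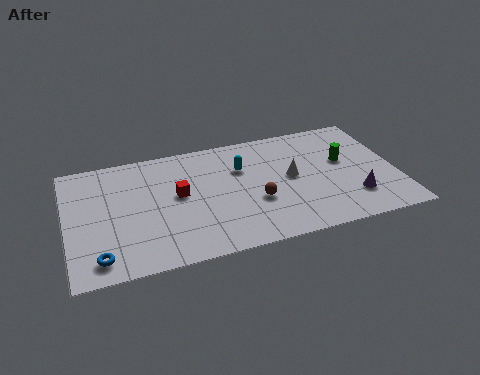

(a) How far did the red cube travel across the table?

2.3

The red cube was near (6.0, 6.9) before and (5.3, 4.7) after, so it travelled √(0.7² + 2.2²) ≈ 2.3 units.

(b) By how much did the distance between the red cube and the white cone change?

-2.0

Before: roughly 7.4 units apart; after: 5.4. That's 2.0 units closer together.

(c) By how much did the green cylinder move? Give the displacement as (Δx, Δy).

(0.1, 2.8)

The green cylinder started near (13.2, 2.2) and ended near (13.3, 5.0).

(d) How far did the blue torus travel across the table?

0.7

From (2.1, 1.5) to (1.4, 1.3), the blue torus covered √(0.7² + 0.2²) ≈ 0.7 units.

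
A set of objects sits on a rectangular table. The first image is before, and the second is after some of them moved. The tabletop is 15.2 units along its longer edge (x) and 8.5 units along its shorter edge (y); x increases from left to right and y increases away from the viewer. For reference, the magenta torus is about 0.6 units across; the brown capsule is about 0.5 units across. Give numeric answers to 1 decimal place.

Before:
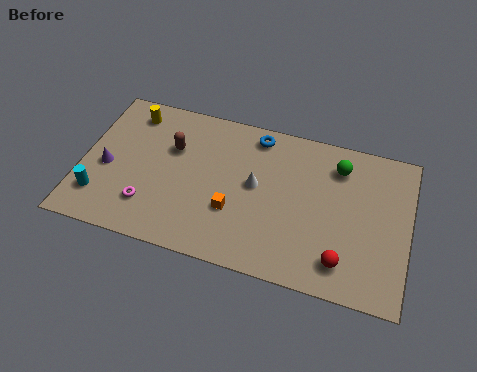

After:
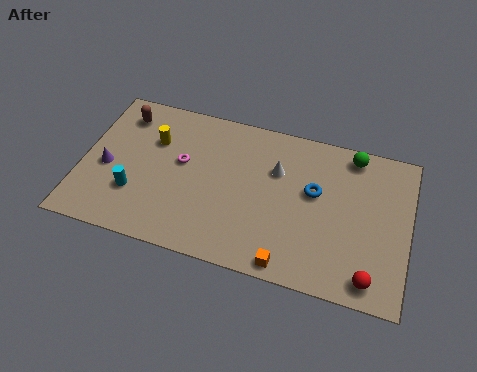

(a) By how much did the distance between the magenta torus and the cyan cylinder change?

+0.7

They were about 2.3 units apart before and 3.0 after — 0.7 units further apart.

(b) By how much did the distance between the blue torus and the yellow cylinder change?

+1.7

They were about 5.9 units apart before and 7.6 after — 1.7 units further apart.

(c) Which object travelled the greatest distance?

the blue torus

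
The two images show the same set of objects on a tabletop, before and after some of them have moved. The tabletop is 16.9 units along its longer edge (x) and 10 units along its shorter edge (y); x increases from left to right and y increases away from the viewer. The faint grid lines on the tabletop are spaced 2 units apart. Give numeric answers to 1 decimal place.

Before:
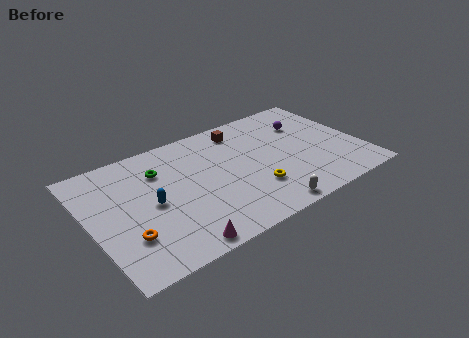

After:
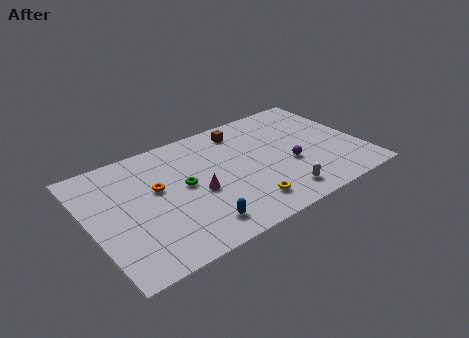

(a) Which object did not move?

the brown cube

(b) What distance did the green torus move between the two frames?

2.3

The green torus was near (4.6, 7.3) before and (5.8, 5.3) after, so it travelled √(1.2² + 2.0²) ≈ 2.3 units.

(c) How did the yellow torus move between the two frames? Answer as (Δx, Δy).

(-0.7, -1.0)

The yellow torus started near (9.8, 2.9) and ended near (9.1, 1.9).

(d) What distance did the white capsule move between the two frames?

1.3

The white capsule moved from about (10.1, 0.9) to (11.2, 1.6), a distance of √(1.1² + 0.7²) ≈ 1.3.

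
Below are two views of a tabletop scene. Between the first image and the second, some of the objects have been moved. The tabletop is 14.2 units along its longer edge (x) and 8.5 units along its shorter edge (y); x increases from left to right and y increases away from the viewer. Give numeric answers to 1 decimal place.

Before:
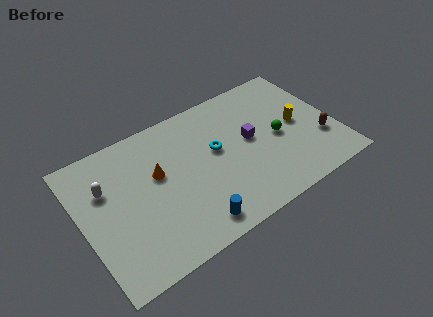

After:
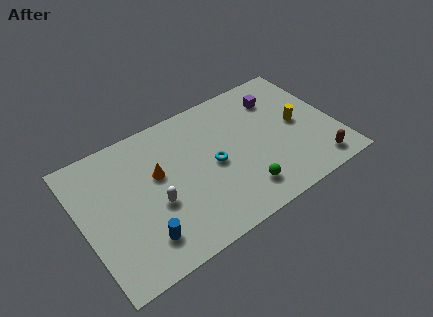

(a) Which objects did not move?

the orange cone and the yellow cylinder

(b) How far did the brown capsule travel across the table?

1.6

The brown capsule was near (13.2, 2.7) before and (12.7, 1.2) after, so it travelled √(0.5² + 1.5²) ≈ 1.6 units.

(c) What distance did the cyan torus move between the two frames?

0.9

The cyan torus was near (7.6, 4.9) before and (7.3, 4.1) after, so it travelled √(0.3² + 0.8²) ≈ 0.9 units.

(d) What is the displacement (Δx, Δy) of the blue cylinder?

(-2.7, 0.6)

The blue cylinder was at about (5.6, 1.2) and moved to about (2.9, 1.8).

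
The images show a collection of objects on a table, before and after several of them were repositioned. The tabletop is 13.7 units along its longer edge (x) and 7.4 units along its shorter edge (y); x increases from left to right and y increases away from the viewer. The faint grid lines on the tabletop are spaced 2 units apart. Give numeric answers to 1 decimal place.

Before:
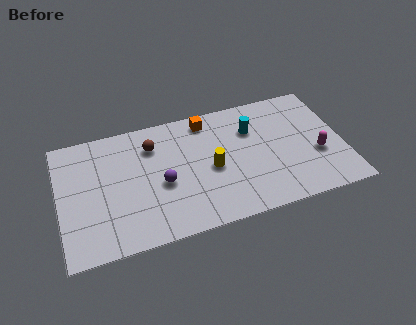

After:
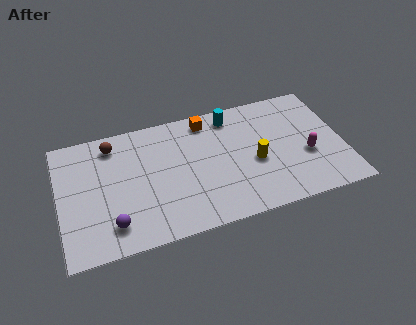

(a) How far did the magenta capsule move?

0.5

The magenta capsule was near (12.4, 2.8) before and (11.9, 2.9) after, so it travelled √(0.5² + 0.1²) ≈ 0.5 units.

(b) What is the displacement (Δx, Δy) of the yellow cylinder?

(2.1, -0.2)

The yellow cylinder started near (7.3, 3.4) and ended near (9.4, 3.2).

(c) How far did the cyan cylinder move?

1.4

The cyan cylinder was near (9.4, 5.2) before and (8.5, 6.3) after, so it travelled √(0.9² + 1.1²) ≈ 1.4 units.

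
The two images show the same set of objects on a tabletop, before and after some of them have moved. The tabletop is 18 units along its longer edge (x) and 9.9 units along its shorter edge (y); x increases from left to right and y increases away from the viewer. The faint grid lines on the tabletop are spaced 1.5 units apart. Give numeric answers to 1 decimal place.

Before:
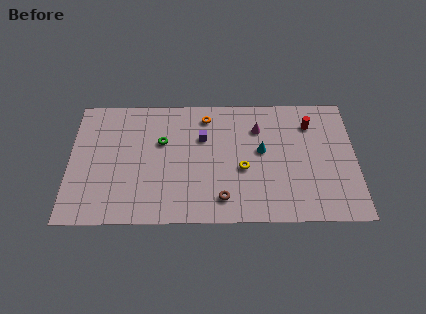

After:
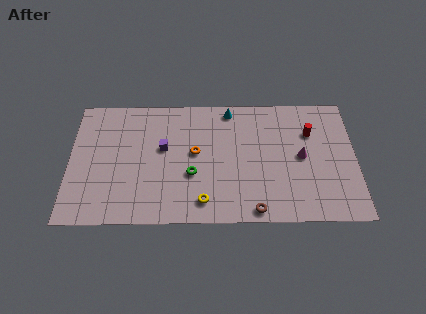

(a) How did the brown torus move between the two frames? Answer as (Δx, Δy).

(2.0, -0.9)

The brown torus was at about (9.6, 1.8) and moved to about (11.6, 0.9).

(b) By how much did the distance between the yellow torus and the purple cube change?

+1.4

Before: roughly 3.5 units apart; after: 4.9. That's 1.4 units further apart.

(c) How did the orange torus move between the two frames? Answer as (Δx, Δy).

(-0.7, -2.9)

The orange torus was at about (8.6, 8.3) and moved to about (7.9, 5.4).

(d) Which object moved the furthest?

the cyan cone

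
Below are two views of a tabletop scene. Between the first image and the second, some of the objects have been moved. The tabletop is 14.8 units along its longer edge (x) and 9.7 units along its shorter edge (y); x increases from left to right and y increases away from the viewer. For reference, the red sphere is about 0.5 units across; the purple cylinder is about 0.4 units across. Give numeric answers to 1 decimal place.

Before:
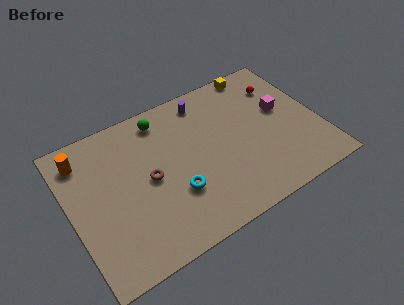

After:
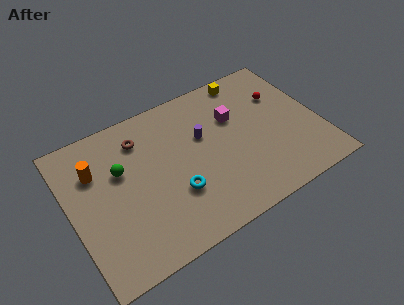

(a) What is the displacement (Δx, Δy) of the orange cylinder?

(0.6, -1.1)

The orange cylinder was at about (1.1, 7.9) and moved to about (1.7, 6.8).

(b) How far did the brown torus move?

2.8

From (4.6, 4.8) to (4.5, 7.6), the brown torus covered √(0.1² + 2.8²) ≈ 2.8 units.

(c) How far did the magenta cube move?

2.9

The magenta cube moved from about (12.8, 5.6) to (10.0, 6.4), a distance of √(2.8² + 0.8²) ≈ 2.9.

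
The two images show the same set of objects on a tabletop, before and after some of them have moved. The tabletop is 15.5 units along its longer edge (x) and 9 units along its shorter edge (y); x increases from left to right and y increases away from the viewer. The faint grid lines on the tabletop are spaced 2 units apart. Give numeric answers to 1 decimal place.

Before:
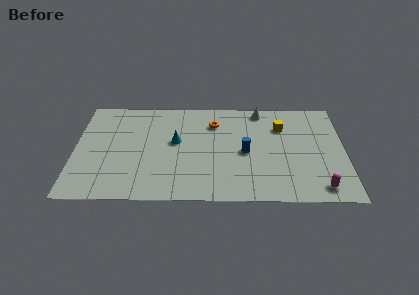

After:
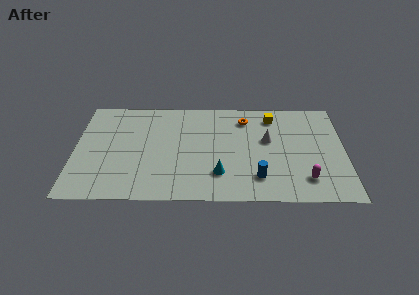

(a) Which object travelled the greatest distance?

the cyan cone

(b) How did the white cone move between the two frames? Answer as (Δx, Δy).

(0.4, -2.7)

The white cone started near (10.7, 8.0) and ended near (11.1, 5.3).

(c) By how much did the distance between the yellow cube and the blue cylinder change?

+2.4

Before: roughly 3.1 units apart; after: 5.5. That's 2.4 units further apart.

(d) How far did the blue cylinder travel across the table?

2.3

The blue cylinder moved from about (9.8, 4.2) to (10.5, 2.0), a distance of √(0.7² + 2.2²) ≈ 2.3.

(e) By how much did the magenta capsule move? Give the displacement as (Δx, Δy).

(-0.8, 0.7)

The magenta capsule started near (14.0, 1.2) and ended near (13.2, 1.9).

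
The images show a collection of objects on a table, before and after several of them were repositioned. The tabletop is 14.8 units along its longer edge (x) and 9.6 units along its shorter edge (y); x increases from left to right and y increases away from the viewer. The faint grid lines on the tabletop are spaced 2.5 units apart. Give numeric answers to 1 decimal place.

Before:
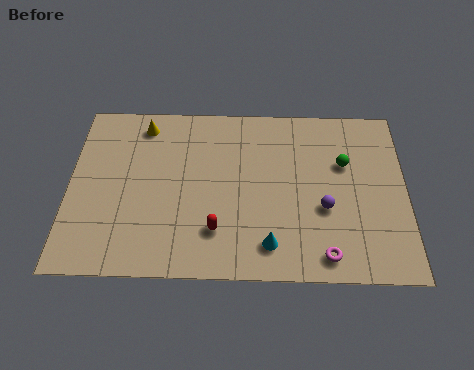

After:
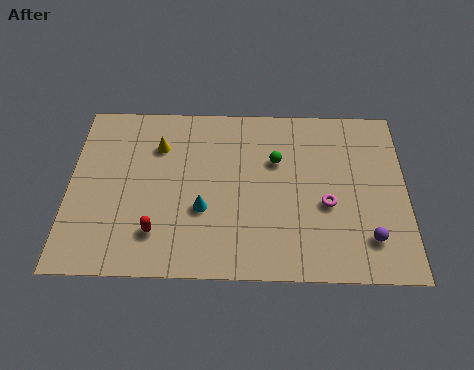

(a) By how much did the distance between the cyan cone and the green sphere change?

-1.3

The distance was about 5.6 in the first image and 4.3 in the second, so they moved 1.3 units closer together.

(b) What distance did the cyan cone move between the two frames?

3.4

The cyan cone moved from about (8.8, 1.7) to (5.9, 3.5), a distance of √(2.9² + 1.8²) ≈ 3.4.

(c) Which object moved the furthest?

the cyan cone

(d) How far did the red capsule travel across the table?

2.6

From (6.5, 2.4) to (3.9, 2.2), the red capsule covered √(2.6² + 0.2²) ≈ 2.6 units.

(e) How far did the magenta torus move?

2.7

From (11.2, 1.2) to (11.3, 3.9), the magenta torus covered √(0.1² + 2.7²) ≈ 2.7 units.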